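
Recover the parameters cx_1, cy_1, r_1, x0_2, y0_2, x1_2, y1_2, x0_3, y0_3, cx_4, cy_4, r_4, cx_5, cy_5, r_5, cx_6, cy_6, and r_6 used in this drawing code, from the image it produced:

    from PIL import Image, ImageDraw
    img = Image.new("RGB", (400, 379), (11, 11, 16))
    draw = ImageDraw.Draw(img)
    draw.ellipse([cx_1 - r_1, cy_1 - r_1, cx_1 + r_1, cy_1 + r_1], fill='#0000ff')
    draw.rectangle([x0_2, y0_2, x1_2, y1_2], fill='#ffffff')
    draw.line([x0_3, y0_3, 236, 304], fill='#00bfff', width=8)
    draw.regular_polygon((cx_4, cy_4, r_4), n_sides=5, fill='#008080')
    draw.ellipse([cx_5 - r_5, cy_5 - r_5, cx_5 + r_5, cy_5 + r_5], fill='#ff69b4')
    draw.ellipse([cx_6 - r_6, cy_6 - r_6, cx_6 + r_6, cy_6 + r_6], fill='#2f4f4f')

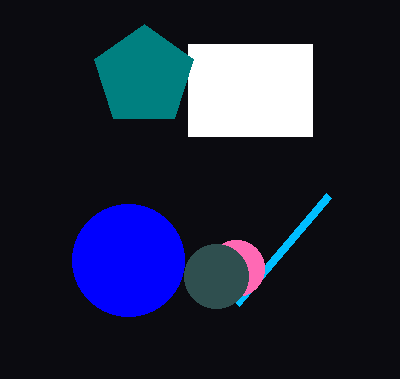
cx_1 = 128; cy_1 = 260; r_1 = 56; x0_2 = 188; y0_2 = 44; x1_2 = 312; y1_2 = 136; x0_3 = 328; y0_3 = 196; cx_4 = 144; cy_4 = 76; r_4 = 52; cx_5 = 236; cy_5 = 268; r_5 = 28; cx_6 = 216; cy_6 = 276; r_6 = 32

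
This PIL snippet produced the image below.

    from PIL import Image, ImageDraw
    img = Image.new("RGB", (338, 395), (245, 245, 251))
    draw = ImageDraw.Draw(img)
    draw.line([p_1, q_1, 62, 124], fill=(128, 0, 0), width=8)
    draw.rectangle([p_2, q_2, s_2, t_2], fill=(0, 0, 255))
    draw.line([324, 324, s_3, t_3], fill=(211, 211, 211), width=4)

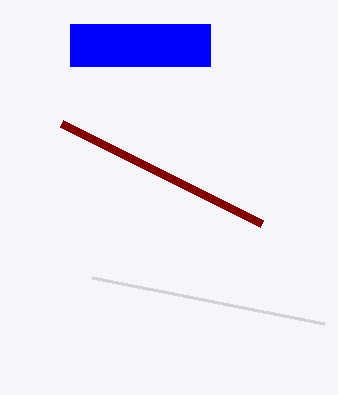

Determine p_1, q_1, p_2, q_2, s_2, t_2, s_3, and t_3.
p_1 = 262
q_1 = 224
p_2 = 70
q_2 = 24
s_2 = 210
t_2 = 66
s_3 = 92
t_3 = 278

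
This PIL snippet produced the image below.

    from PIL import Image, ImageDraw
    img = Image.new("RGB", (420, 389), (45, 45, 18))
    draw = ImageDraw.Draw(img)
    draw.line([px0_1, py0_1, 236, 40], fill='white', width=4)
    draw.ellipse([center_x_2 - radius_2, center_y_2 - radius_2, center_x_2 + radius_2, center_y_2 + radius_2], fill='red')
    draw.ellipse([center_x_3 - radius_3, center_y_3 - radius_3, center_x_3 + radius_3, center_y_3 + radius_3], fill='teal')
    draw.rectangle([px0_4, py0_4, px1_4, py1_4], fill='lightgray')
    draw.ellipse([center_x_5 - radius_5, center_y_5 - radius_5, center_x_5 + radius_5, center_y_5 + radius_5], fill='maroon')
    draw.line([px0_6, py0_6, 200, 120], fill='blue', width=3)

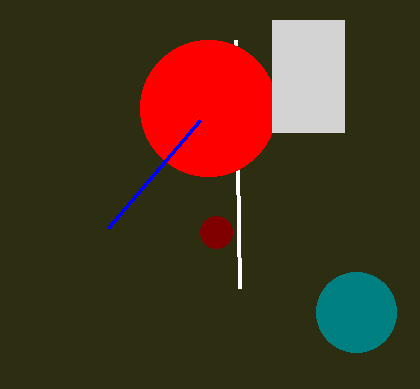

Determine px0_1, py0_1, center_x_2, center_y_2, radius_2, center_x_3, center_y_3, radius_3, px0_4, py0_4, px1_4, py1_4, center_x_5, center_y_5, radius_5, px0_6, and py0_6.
px0_1 = 240
py0_1 = 288
center_x_2 = 208
center_y_2 = 108
radius_2 = 68
center_x_3 = 356
center_y_3 = 312
radius_3 = 40
px0_4 = 272
py0_4 = 20
px1_4 = 344
py1_4 = 132
center_x_5 = 216
center_y_5 = 232
radius_5 = 16
px0_6 = 108
py0_6 = 228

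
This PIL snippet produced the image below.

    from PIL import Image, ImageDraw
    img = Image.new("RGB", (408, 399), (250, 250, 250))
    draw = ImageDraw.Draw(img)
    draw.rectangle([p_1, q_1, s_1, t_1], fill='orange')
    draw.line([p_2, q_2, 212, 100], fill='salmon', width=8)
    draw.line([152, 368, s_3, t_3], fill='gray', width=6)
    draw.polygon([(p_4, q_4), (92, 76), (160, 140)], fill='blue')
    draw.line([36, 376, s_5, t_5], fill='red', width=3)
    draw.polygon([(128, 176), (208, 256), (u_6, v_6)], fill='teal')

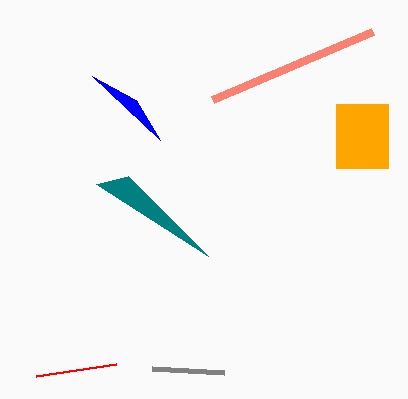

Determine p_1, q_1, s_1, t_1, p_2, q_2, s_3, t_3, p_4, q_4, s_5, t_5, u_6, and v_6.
p_1 = 336, q_1 = 104, s_1 = 388, t_1 = 168, p_2 = 372, q_2 = 32, s_3 = 224, t_3 = 372, p_4 = 136, q_4 = 100, s_5 = 116, t_5 = 364, u_6 = 96, v_6 = 184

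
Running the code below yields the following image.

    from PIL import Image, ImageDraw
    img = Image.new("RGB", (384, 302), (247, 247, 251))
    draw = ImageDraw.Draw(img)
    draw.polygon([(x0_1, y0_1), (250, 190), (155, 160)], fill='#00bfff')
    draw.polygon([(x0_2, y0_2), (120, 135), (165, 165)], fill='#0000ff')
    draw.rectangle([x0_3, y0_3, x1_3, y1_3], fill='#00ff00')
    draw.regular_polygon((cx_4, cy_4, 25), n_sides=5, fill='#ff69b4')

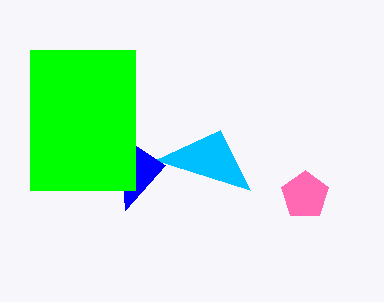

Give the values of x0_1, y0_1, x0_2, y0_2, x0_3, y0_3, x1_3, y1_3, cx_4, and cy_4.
x0_1 = 220; y0_1 = 130; x0_2 = 125; y0_2 = 210; x0_3 = 30; y0_3 = 50; x1_3 = 135; y1_3 = 190; cx_4 = 305; cy_4 = 195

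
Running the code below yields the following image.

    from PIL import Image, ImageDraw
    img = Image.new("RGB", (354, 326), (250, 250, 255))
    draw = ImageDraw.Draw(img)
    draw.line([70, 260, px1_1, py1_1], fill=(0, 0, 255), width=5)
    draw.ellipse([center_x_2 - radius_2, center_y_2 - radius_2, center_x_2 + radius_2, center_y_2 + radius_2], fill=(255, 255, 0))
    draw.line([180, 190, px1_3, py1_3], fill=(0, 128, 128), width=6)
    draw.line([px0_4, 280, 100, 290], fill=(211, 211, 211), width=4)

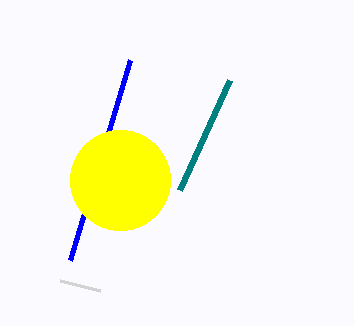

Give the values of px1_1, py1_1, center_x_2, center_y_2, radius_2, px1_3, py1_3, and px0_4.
px1_1 = 130
py1_1 = 60
center_x_2 = 120
center_y_2 = 180
radius_2 = 50
px1_3 = 230
py1_3 = 80
px0_4 = 60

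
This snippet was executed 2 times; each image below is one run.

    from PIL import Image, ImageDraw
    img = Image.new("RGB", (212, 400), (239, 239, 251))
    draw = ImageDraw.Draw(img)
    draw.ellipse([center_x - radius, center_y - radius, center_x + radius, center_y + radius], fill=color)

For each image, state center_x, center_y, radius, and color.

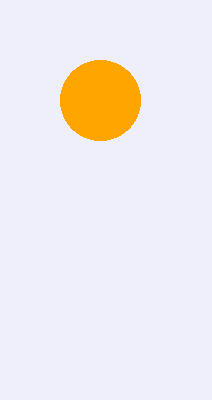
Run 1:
center_x = 100, center_y = 100, radius = 40, color = 'orange'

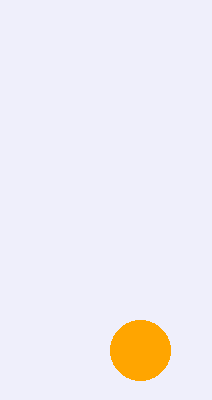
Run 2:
center_x = 140
center_y = 350
radius = 30
color = 'orange'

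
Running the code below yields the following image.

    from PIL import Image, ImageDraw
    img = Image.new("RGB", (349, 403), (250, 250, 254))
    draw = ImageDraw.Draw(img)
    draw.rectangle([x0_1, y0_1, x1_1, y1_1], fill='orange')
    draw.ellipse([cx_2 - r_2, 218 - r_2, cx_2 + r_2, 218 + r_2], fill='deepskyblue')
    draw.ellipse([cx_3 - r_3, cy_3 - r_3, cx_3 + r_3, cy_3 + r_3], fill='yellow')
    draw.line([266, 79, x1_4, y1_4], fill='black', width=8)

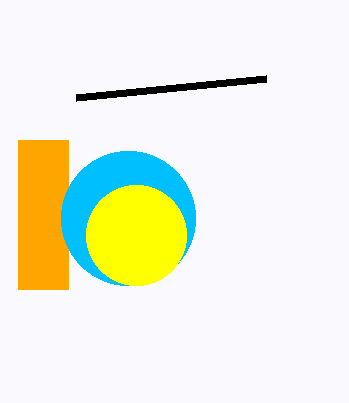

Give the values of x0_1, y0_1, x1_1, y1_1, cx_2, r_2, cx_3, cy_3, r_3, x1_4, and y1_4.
x0_1 = 18
y0_1 = 140
x1_1 = 68
y1_1 = 289
cx_2 = 128
r_2 = 67
cx_3 = 136
cy_3 = 235
r_3 = 50
x1_4 = 76
y1_4 = 98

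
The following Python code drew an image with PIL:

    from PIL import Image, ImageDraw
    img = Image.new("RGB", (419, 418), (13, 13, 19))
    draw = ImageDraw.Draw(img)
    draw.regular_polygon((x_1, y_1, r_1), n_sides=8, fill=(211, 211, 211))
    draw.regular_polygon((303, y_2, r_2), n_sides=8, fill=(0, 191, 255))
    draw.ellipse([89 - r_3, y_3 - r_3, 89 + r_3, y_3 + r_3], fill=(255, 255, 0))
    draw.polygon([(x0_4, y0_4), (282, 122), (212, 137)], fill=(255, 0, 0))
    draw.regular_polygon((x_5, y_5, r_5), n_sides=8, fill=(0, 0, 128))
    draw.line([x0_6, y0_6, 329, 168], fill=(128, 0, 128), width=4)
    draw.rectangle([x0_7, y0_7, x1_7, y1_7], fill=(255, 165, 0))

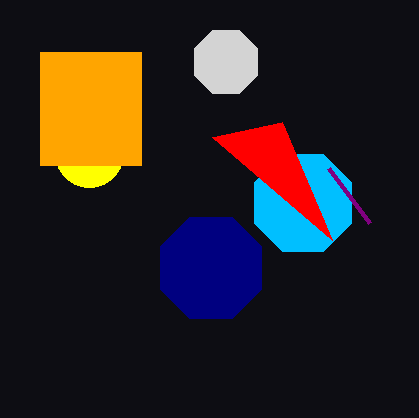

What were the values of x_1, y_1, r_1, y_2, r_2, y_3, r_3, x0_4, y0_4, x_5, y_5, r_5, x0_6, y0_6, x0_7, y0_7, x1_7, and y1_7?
x_1 = 226; y_1 = 62; r_1 = 34; y_2 = 203; r_2 = 53; y_3 = 153; r_3 = 34; x0_4 = 332; y0_4 = 240; x_5 = 211; y_5 = 268; r_5 = 55; x0_6 = 370; y0_6 = 223; x0_7 = 40; y0_7 = 52; x1_7 = 141; y1_7 = 165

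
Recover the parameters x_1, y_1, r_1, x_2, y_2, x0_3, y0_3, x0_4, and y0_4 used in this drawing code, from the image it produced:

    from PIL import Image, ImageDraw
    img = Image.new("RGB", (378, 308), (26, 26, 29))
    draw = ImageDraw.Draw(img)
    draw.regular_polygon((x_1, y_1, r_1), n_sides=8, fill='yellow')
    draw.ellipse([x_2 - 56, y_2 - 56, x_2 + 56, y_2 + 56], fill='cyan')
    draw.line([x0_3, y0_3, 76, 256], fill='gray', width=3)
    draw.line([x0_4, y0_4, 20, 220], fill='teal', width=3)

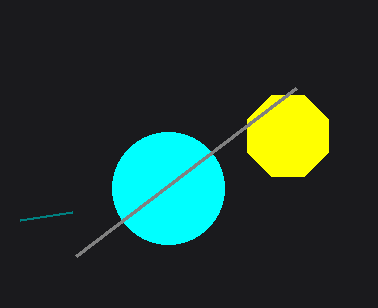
x_1 = 288, y_1 = 136, r_1 = 44, x_2 = 168, y_2 = 188, x0_3 = 296, y0_3 = 88, x0_4 = 72, y0_4 = 212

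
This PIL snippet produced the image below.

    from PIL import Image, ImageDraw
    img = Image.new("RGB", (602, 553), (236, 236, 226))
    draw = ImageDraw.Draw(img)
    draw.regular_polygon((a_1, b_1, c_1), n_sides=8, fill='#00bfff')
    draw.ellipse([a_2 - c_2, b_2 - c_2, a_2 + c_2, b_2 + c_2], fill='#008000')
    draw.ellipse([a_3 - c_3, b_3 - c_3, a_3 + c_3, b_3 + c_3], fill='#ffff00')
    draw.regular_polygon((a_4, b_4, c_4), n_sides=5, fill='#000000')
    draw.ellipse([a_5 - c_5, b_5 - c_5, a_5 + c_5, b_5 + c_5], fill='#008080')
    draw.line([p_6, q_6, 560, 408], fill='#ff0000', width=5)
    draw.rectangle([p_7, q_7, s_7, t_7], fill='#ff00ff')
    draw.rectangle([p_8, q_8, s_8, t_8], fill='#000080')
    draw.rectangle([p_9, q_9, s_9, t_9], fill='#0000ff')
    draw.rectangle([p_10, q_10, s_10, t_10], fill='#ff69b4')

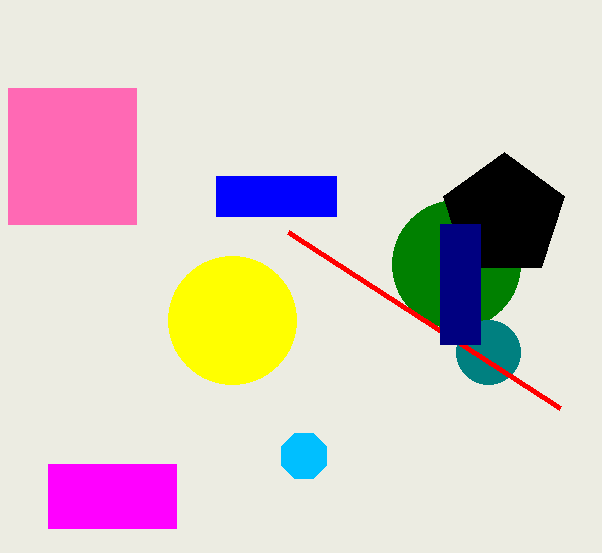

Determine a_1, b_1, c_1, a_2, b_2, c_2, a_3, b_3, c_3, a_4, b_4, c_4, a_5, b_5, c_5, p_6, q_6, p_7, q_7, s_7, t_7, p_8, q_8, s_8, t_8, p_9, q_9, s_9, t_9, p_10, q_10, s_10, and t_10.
a_1 = 304; b_1 = 456; c_1 = 24; a_2 = 456; b_2 = 264; c_2 = 64; a_3 = 232; b_3 = 320; c_3 = 64; a_4 = 504; b_4 = 216; c_4 = 64; a_5 = 488; b_5 = 352; c_5 = 32; p_6 = 288; q_6 = 232; p_7 = 48; q_7 = 464; s_7 = 176; t_7 = 528; p_8 = 440; q_8 = 224; s_8 = 480; t_8 = 344; p_9 = 216; q_9 = 176; s_9 = 336; t_9 = 216; p_10 = 8; q_10 = 88; s_10 = 136; t_10 = 224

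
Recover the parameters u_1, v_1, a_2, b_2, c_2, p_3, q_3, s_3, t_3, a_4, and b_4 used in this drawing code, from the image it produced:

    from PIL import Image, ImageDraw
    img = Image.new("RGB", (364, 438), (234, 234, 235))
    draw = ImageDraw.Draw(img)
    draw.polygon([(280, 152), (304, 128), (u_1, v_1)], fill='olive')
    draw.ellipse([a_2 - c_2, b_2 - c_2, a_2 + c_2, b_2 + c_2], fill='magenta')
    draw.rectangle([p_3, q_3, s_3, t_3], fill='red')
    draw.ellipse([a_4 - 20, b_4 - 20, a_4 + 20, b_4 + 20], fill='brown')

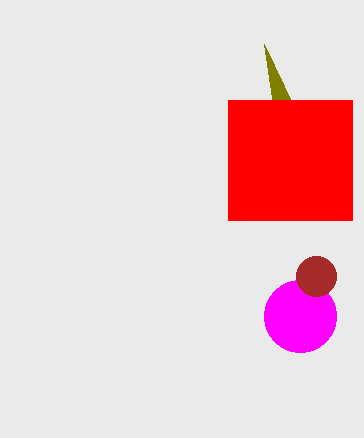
u_1 = 264; v_1 = 44; a_2 = 300; b_2 = 316; c_2 = 36; p_3 = 228; q_3 = 100; s_3 = 352; t_3 = 220; a_4 = 316; b_4 = 276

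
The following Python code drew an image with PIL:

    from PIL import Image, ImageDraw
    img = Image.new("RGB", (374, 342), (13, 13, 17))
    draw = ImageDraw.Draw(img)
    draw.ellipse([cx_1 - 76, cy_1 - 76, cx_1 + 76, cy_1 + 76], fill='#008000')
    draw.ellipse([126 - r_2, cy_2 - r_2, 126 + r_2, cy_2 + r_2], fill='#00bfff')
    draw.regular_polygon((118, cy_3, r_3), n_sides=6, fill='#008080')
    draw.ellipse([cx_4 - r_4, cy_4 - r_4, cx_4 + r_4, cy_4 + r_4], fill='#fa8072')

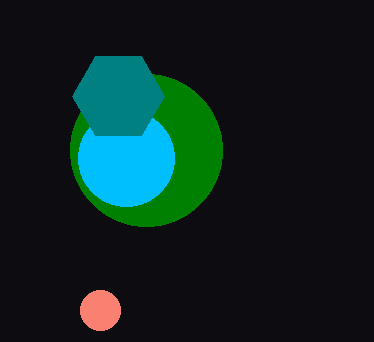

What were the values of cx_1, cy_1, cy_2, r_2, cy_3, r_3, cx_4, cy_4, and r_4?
cx_1 = 146
cy_1 = 150
cy_2 = 158
r_2 = 48
cy_3 = 96
r_3 = 46
cx_4 = 100
cy_4 = 310
r_4 = 20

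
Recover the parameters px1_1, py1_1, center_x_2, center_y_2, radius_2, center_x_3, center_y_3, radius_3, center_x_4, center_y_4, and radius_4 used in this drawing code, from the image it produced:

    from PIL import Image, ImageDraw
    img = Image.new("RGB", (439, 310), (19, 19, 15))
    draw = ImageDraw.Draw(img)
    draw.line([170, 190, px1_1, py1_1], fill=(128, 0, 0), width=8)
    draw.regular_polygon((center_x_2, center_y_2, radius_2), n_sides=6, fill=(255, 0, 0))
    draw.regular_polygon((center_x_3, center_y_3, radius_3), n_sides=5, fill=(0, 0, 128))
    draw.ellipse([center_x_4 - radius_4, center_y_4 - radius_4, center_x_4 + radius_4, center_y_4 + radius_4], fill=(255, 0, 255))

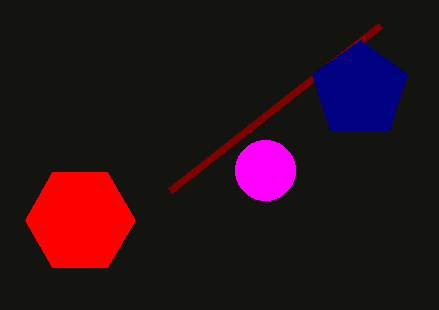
px1_1 = 380
py1_1 = 25
center_x_2 = 80
center_y_2 = 220
radius_2 = 55
center_x_3 = 360
center_y_3 = 90
radius_3 = 50
center_x_4 = 265
center_y_4 = 170
radius_4 = 30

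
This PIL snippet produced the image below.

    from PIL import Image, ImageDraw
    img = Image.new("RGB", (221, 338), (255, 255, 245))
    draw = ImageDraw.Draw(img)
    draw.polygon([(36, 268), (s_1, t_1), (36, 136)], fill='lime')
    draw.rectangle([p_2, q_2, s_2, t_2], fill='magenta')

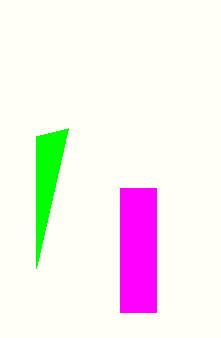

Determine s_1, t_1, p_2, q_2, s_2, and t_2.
s_1 = 68; t_1 = 128; p_2 = 120; q_2 = 188; s_2 = 156; t_2 = 312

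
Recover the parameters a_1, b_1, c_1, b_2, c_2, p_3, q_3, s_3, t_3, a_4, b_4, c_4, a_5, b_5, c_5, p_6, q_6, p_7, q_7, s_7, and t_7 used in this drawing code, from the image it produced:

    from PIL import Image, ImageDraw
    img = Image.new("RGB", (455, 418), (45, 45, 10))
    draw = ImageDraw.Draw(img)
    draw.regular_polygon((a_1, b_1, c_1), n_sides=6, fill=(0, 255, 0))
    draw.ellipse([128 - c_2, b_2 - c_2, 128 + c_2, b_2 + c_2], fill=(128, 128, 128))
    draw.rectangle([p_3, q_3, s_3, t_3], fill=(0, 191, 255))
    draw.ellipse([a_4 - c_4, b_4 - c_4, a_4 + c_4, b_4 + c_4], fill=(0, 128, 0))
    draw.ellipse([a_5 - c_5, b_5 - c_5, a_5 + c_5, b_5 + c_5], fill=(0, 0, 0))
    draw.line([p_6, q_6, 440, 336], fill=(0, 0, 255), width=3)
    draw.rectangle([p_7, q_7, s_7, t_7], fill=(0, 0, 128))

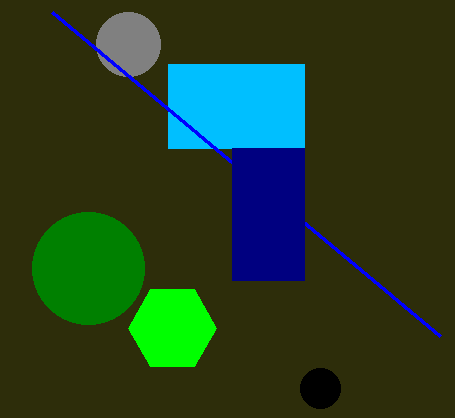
a_1 = 172; b_1 = 328; c_1 = 44; b_2 = 44; c_2 = 32; p_3 = 168; q_3 = 64; s_3 = 304; t_3 = 148; a_4 = 88; b_4 = 268; c_4 = 56; a_5 = 320; b_5 = 388; c_5 = 20; p_6 = 52; q_6 = 12; p_7 = 232; q_7 = 148; s_7 = 304; t_7 = 280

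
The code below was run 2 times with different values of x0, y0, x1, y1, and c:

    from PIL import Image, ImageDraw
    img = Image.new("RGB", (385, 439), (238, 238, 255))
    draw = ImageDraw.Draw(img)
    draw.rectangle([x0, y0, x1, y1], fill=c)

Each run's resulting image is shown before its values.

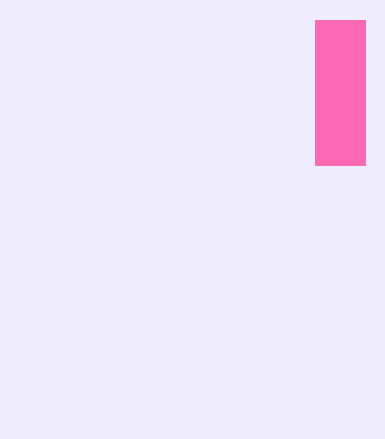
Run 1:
x0 = 315
y0 = 20
x1 = 365
y1 = 165
c = 'hotpink'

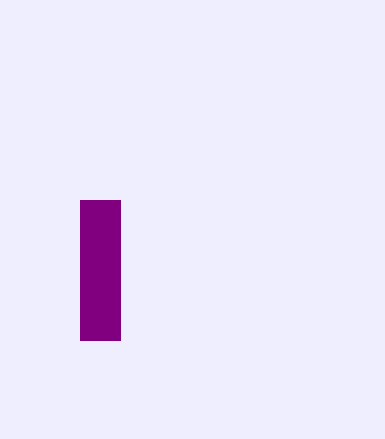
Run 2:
x0 = 80
y0 = 200
x1 = 120
y1 = 340
c = 'purple'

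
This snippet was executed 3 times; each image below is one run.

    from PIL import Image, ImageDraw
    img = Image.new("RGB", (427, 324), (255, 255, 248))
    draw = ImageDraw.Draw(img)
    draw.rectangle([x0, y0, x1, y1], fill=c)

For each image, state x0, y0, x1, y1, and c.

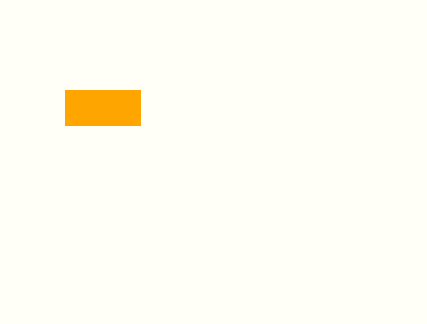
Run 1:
x0 = 65; y0 = 90; x1 = 140; y1 = 125; c = 'orange'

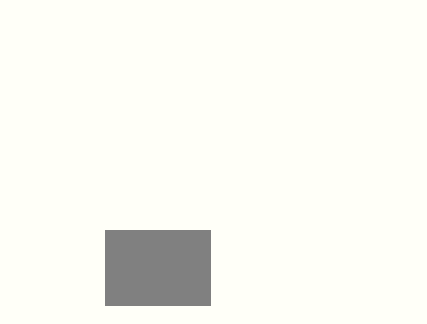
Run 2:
x0 = 105, y0 = 230, x1 = 210, y1 = 305, c = 'gray'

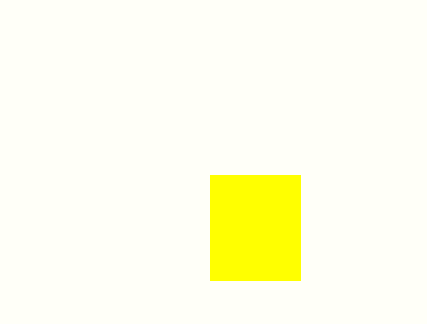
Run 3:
x0 = 210; y0 = 175; x1 = 300; y1 = 280; c = 'yellow'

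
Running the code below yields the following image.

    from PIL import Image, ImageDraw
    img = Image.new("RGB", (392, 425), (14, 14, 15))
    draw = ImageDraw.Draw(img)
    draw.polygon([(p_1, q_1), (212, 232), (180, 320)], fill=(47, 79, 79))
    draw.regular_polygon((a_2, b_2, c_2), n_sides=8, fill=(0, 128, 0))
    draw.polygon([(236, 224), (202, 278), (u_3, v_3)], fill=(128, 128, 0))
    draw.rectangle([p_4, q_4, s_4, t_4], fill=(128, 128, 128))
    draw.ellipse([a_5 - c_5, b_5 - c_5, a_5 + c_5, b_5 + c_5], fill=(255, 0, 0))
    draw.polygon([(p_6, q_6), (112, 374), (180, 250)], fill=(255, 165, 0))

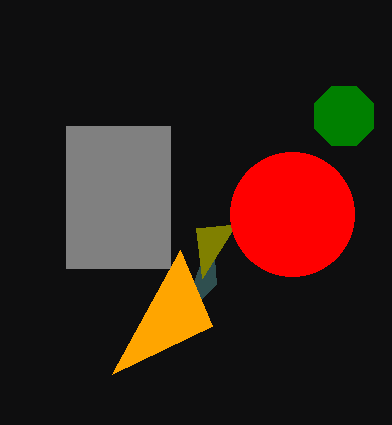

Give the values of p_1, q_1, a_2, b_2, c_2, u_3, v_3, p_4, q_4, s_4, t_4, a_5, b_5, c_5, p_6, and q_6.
p_1 = 216
q_1 = 284
a_2 = 344
b_2 = 116
c_2 = 32
u_3 = 196
v_3 = 228
p_4 = 66
q_4 = 126
s_4 = 170
t_4 = 268
a_5 = 292
b_5 = 214
c_5 = 62
p_6 = 212
q_6 = 326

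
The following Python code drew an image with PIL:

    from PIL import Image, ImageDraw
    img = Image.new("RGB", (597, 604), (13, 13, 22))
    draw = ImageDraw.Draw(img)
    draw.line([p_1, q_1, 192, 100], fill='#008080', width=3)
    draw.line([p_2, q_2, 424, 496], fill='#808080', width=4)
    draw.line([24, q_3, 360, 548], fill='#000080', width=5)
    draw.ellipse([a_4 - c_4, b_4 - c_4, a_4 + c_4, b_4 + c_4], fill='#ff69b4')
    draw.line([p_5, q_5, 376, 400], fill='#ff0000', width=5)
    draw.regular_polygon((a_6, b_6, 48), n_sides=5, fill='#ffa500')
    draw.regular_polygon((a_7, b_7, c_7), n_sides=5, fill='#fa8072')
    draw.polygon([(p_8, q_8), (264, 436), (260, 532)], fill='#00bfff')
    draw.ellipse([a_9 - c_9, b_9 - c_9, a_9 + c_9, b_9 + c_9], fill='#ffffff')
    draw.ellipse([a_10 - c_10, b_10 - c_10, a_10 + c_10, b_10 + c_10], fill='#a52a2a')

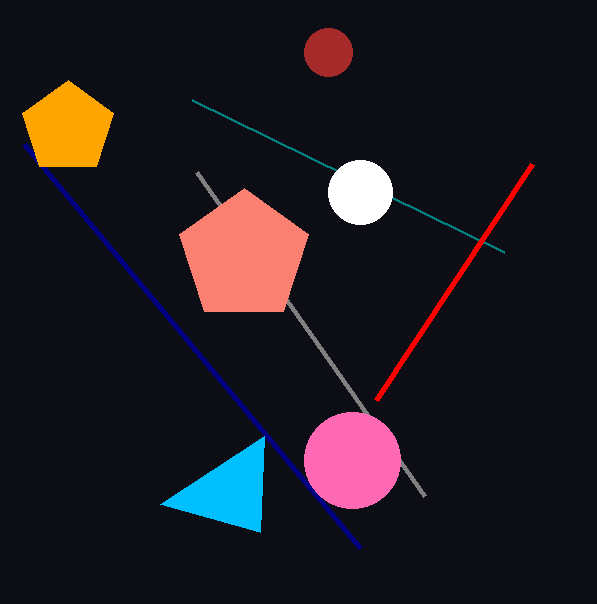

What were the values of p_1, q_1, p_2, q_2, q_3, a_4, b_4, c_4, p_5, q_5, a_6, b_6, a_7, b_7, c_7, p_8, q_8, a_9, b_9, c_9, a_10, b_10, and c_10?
p_1 = 504
q_1 = 252
p_2 = 196
q_2 = 172
q_3 = 144
a_4 = 352
b_4 = 460
c_4 = 48
p_5 = 532
q_5 = 164
a_6 = 68
b_6 = 128
a_7 = 244
b_7 = 256
c_7 = 68
p_8 = 160
q_8 = 504
a_9 = 360
b_9 = 192
c_9 = 32
a_10 = 328
b_10 = 52
c_10 = 24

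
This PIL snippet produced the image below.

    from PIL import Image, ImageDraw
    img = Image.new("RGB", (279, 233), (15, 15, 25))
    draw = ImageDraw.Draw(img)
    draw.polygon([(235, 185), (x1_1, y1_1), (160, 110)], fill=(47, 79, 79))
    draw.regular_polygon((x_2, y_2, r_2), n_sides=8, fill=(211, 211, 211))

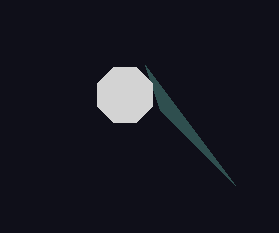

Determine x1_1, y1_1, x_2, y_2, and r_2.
x1_1 = 145; y1_1 = 65; x_2 = 125; y_2 = 95; r_2 = 30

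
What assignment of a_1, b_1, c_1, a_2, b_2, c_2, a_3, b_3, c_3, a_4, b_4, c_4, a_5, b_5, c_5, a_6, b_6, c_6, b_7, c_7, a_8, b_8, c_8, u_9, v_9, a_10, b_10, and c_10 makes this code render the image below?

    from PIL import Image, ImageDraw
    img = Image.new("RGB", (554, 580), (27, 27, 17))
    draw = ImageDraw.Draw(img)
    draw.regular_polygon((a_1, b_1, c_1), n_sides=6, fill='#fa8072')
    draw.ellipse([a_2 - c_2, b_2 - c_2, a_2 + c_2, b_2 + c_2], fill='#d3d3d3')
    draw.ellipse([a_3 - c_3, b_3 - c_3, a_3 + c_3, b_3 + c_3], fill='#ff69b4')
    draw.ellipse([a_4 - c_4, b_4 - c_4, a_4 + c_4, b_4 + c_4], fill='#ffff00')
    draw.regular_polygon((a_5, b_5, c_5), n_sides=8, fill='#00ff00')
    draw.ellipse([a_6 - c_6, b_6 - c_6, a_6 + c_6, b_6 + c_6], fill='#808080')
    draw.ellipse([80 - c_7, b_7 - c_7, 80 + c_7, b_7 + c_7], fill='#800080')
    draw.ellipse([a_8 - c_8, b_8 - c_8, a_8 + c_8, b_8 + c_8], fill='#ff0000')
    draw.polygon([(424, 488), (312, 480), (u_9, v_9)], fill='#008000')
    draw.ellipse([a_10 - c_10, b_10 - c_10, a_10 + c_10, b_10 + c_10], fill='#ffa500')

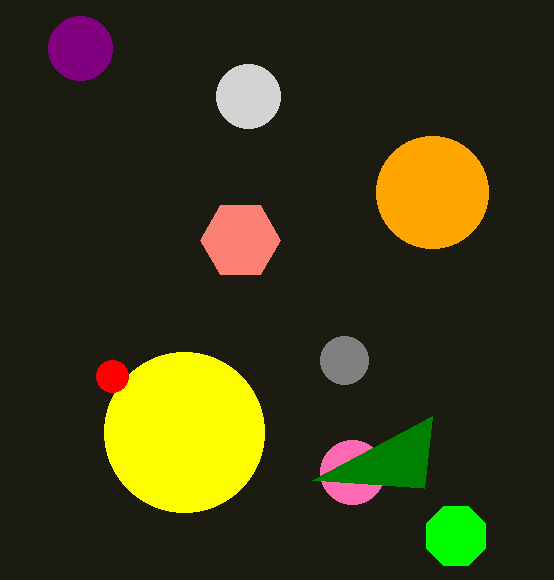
a_1 = 240; b_1 = 240; c_1 = 40; a_2 = 248; b_2 = 96; c_2 = 32; a_3 = 352; b_3 = 472; c_3 = 32; a_4 = 184; b_4 = 432; c_4 = 80; a_5 = 456; b_5 = 536; c_5 = 32; a_6 = 344; b_6 = 360; c_6 = 24; b_7 = 48; c_7 = 32; a_8 = 112; b_8 = 376; c_8 = 16; u_9 = 432; v_9 = 416; a_10 = 432; b_10 = 192; c_10 = 56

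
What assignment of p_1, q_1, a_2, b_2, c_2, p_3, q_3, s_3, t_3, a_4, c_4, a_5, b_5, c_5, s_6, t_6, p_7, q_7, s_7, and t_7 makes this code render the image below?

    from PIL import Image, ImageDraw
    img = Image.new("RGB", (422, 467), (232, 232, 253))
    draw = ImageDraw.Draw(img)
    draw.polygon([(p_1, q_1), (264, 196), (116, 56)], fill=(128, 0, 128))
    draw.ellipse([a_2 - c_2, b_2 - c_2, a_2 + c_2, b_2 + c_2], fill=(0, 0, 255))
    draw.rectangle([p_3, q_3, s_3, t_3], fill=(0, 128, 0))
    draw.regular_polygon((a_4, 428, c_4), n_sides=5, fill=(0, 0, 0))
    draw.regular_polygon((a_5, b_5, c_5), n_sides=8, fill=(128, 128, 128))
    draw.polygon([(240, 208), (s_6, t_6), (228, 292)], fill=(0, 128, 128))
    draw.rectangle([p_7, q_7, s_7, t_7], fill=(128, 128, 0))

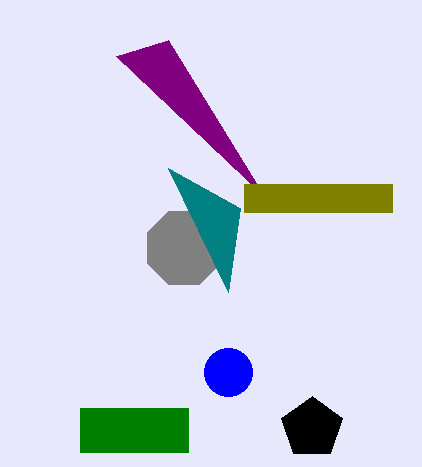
p_1 = 168, q_1 = 40, a_2 = 228, b_2 = 372, c_2 = 24, p_3 = 80, q_3 = 408, s_3 = 188, t_3 = 452, a_4 = 312, c_4 = 32, a_5 = 184, b_5 = 248, c_5 = 40, s_6 = 168, t_6 = 168, p_7 = 244, q_7 = 184, s_7 = 392, t_7 = 212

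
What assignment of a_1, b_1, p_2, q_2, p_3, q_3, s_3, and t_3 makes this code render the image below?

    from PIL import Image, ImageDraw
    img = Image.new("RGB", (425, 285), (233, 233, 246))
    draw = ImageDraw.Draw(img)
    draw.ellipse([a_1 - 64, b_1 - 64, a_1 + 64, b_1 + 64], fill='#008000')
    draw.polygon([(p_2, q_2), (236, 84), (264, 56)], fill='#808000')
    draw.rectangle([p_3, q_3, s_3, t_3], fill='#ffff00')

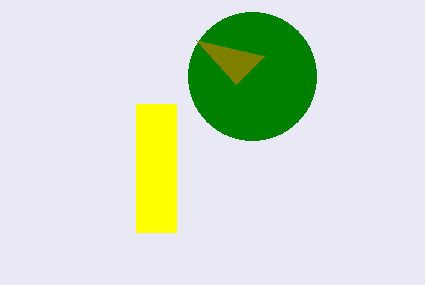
a_1 = 252
b_1 = 76
p_2 = 196
q_2 = 40
p_3 = 136
q_3 = 104
s_3 = 176
t_3 = 232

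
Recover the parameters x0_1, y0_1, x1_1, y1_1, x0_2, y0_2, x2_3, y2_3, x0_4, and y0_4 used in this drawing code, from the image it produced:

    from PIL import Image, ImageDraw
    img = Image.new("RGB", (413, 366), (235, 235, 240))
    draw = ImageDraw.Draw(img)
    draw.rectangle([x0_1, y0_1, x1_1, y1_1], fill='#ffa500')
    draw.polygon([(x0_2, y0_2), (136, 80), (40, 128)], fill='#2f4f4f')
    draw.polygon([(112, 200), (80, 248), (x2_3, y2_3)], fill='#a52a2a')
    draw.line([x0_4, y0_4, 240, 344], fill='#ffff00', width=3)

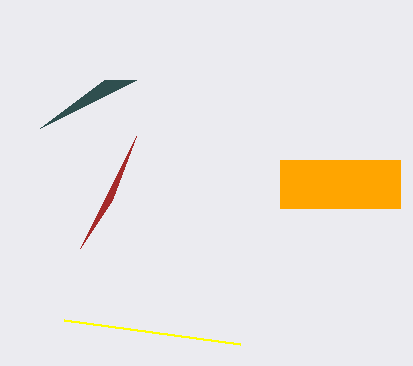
x0_1 = 280; y0_1 = 160; x1_1 = 400; y1_1 = 208; x0_2 = 104; y0_2 = 80; x2_3 = 136; y2_3 = 136; x0_4 = 64; y0_4 = 320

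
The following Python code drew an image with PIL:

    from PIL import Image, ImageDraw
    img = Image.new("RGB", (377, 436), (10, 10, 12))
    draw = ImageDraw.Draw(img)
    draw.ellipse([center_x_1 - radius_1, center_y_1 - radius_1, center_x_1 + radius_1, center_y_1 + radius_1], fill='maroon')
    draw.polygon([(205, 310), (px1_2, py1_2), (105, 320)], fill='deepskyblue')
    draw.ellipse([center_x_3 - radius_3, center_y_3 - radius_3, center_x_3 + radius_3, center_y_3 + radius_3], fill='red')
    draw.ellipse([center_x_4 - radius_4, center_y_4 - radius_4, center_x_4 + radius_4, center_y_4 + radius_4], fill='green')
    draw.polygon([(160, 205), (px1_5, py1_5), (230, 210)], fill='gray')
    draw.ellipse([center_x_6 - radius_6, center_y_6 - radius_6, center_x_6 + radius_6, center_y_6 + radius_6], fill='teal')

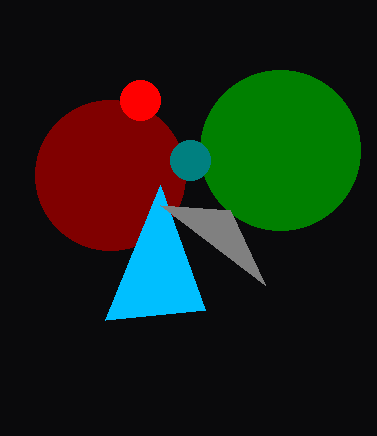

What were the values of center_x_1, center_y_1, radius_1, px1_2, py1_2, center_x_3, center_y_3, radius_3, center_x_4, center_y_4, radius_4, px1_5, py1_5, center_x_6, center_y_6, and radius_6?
center_x_1 = 110; center_y_1 = 175; radius_1 = 75; px1_2 = 160; py1_2 = 185; center_x_3 = 140; center_y_3 = 100; radius_3 = 20; center_x_4 = 280; center_y_4 = 150; radius_4 = 80; px1_5 = 265; py1_5 = 285; center_x_6 = 190; center_y_6 = 160; radius_6 = 20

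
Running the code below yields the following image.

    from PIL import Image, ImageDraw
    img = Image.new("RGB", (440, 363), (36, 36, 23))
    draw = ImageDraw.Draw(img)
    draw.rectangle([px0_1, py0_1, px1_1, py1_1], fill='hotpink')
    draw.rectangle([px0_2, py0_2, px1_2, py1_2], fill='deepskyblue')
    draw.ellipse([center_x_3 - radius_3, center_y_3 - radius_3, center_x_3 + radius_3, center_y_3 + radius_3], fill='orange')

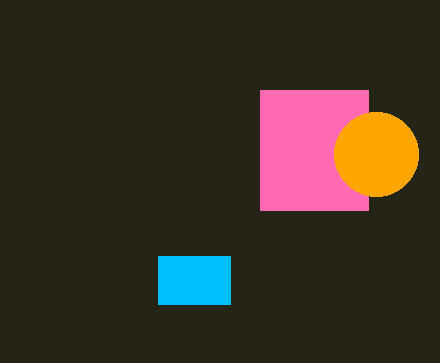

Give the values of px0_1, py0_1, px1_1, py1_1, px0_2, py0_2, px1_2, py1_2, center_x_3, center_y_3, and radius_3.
px0_1 = 260, py0_1 = 90, px1_1 = 368, py1_1 = 210, px0_2 = 158, py0_2 = 256, px1_2 = 230, py1_2 = 304, center_x_3 = 376, center_y_3 = 154, radius_3 = 42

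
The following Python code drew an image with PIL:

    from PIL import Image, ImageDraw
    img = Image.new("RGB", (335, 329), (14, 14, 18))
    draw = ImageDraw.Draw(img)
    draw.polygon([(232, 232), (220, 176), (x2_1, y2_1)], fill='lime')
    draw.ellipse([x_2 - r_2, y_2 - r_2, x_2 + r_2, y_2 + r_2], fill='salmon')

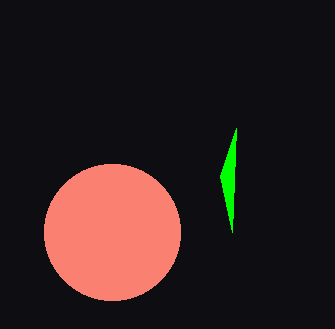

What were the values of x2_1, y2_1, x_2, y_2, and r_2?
x2_1 = 236; y2_1 = 128; x_2 = 112; y_2 = 232; r_2 = 68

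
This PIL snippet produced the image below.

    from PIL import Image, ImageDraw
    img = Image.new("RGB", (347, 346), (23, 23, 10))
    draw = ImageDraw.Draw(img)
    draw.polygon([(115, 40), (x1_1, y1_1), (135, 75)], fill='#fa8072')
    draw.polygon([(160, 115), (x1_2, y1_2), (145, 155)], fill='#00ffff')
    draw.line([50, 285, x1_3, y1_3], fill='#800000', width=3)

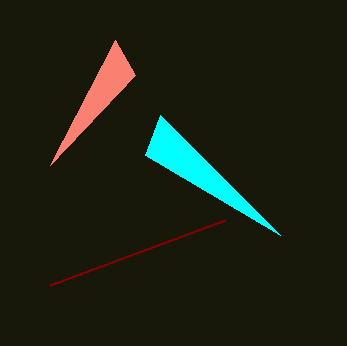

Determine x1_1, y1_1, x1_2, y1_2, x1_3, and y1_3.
x1_1 = 50; y1_1 = 165; x1_2 = 280; y1_2 = 235; x1_3 = 225; y1_3 = 220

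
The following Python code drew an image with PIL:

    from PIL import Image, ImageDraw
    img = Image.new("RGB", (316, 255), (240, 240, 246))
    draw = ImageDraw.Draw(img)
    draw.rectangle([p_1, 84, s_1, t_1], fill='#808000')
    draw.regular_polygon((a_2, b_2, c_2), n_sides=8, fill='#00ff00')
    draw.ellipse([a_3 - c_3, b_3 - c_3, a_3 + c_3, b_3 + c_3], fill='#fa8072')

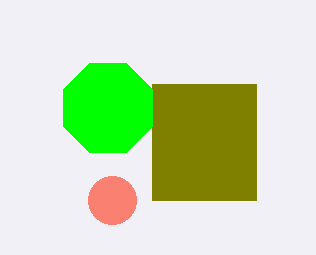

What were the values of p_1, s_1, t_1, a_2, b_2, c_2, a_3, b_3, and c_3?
p_1 = 152
s_1 = 256
t_1 = 200
a_2 = 108
b_2 = 108
c_2 = 48
a_3 = 112
b_3 = 200
c_3 = 24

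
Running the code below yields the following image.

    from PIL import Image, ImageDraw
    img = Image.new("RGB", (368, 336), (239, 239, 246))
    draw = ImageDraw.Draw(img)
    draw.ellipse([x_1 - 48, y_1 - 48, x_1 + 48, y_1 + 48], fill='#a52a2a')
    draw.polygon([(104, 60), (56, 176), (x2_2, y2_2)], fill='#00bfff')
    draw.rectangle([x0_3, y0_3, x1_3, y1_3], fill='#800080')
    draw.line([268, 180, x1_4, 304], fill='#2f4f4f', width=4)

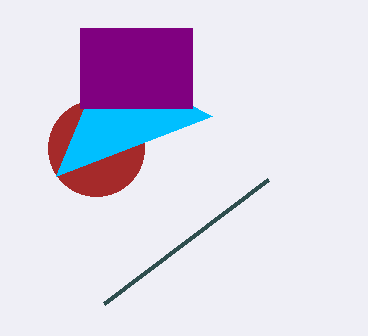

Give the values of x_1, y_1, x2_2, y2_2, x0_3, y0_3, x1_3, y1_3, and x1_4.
x_1 = 96; y_1 = 148; x2_2 = 212; y2_2 = 116; x0_3 = 80; y0_3 = 28; x1_3 = 192; y1_3 = 108; x1_4 = 104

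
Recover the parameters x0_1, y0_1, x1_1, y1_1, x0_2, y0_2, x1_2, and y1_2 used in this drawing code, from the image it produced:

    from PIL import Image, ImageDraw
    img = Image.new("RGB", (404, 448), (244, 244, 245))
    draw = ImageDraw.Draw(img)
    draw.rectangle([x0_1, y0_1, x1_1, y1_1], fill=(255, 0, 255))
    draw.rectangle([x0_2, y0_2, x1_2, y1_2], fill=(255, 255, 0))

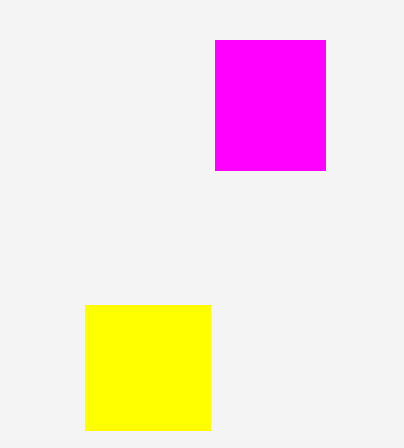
x0_1 = 215; y0_1 = 40; x1_1 = 325; y1_1 = 170; x0_2 = 85; y0_2 = 305; x1_2 = 210; y1_2 = 430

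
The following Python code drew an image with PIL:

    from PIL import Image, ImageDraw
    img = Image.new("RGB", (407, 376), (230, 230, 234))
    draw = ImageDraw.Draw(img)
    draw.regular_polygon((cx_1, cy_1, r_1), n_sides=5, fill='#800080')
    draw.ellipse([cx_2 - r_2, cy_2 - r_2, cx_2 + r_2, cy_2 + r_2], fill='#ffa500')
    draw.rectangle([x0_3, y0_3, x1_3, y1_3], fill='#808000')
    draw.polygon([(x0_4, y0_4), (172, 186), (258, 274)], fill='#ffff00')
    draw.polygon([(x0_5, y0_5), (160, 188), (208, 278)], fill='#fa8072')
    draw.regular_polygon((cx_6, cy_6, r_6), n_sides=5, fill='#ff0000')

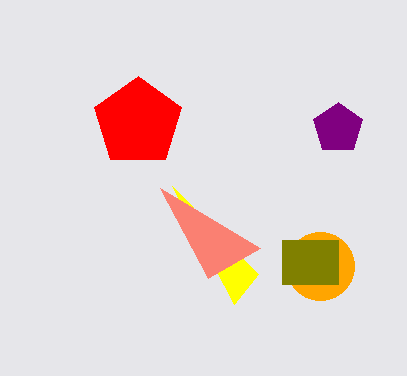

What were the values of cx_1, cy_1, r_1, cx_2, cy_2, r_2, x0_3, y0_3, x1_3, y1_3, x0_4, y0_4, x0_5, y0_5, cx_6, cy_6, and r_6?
cx_1 = 338; cy_1 = 128; r_1 = 26; cx_2 = 320; cy_2 = 266; r_2 = 34; x0_3 = 282; y0_3 = 240; x1_3 = 338; y1_3 = 284; x0_4 = 234; y0_4 = 304; x0_5 = 260; y0_5 = 248; cx_6 = 138; cy_6 = 122; r_6 = 46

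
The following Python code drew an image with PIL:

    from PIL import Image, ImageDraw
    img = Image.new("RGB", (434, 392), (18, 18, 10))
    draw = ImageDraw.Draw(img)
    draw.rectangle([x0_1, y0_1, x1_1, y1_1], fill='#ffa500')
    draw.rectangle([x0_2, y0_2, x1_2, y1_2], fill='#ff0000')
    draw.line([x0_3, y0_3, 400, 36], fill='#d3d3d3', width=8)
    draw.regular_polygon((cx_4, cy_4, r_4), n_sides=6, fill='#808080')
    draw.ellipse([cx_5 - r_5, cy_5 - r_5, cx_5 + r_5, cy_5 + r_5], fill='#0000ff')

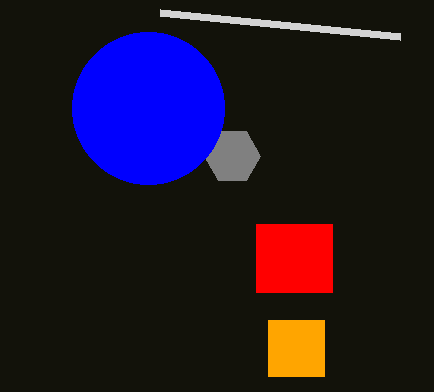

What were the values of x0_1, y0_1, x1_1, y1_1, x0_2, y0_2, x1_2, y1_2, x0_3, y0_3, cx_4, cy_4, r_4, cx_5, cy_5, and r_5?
x0_1 = 268
y0_1 = 320
x1_1 = 324
y1_1 = 376
x0_2 = 256
y0_2 = 224
x1_2 = 332
y1_2 = 292
x0_3 = 160
y0_3 = 12
cx_4 = 232
cy_4 = 156
r_4 = 28
cx_5 = 148
cy_5 = 108
r_5 = 76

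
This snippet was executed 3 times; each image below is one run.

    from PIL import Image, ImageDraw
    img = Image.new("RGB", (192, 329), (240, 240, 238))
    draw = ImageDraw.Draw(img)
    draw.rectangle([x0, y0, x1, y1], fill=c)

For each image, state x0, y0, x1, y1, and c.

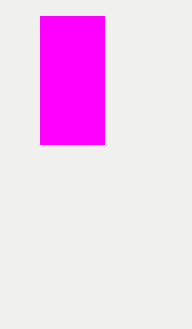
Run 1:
x0 = 40; y0 = 16; x1 = 104; y1 = 144; c = 'magenta'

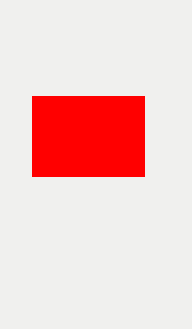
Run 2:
x0 = 32; y0 = 96; x1 = 144; y1 = 176; c = 'red'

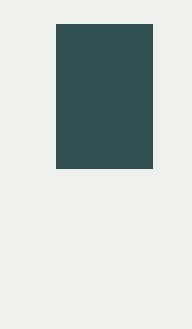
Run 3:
x0 = 56; y0 = 24; x1 = 152; y1 = 168; c = 'darkslategray'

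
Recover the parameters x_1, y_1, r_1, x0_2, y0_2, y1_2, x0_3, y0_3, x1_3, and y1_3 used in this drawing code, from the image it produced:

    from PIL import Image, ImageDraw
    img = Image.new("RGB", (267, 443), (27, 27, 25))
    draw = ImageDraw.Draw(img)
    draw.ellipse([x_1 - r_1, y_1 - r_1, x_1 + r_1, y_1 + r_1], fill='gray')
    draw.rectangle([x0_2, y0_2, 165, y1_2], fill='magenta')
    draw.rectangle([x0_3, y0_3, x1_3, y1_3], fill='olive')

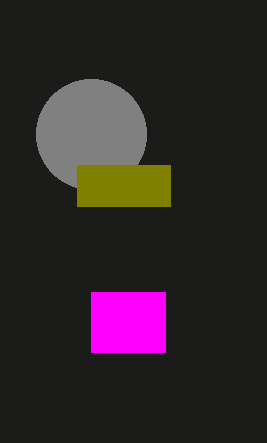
x_1 = 91, y_1 = 134, r_1 = 55, x0_2 = 91, y0_2 = 292, y1_2 = 352, x0_3 = 77, y0_3 = 165, x1_3 = 170, y1_3 = 206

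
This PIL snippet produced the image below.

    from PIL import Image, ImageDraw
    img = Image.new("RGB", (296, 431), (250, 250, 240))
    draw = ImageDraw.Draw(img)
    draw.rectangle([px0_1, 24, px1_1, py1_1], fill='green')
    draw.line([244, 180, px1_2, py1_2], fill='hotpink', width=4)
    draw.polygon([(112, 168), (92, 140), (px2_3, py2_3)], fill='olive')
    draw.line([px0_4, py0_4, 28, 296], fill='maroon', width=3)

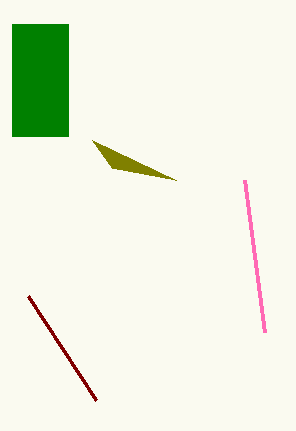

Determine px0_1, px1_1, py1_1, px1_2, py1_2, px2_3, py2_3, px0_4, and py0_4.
px0_1 = 12
px1_1 = 68
py1_1 = 136
px1_2 = 264
py1_2 = 332
px2_3 = 176
py2_3 = 180
px0_4 = 96
py0_4 = 400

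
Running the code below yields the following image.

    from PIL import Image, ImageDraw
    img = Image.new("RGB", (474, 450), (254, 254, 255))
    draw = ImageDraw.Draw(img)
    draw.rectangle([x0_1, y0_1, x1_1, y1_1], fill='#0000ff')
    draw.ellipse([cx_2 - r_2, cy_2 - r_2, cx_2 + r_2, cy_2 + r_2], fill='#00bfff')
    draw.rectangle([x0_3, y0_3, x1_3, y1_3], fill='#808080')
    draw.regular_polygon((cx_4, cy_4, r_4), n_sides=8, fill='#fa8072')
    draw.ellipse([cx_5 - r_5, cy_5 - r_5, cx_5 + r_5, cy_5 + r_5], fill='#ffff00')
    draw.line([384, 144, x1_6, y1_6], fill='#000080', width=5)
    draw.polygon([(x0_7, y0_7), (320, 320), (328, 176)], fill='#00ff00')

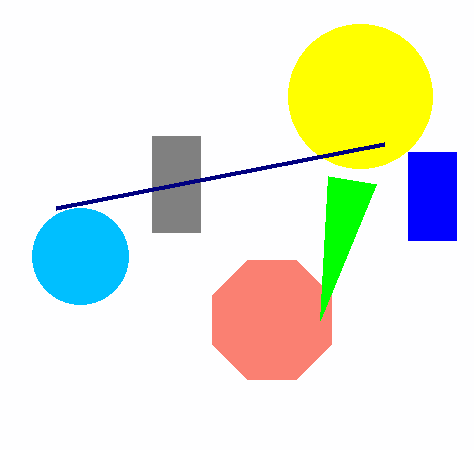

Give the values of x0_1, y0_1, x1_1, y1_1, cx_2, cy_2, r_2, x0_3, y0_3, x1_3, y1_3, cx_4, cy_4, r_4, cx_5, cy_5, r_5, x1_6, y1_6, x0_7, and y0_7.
x0_1 = 408
y0_1 = 152
x1_1 = 456
y1_1 = 240
cx_2 = 80
cy_2 = 256
r_2 = 48
x0_3 = 152
y0_3 = 136
x1_3 = 200
y1_3 = 232
cx_4 = 272
cy_4 = 320
r_4 = 64
cx_5 = 360
cy_5 = 96
r_5 = 72
x1_6 = 56
y1_6 = 208
x0_7 = 376
y0_7 = 184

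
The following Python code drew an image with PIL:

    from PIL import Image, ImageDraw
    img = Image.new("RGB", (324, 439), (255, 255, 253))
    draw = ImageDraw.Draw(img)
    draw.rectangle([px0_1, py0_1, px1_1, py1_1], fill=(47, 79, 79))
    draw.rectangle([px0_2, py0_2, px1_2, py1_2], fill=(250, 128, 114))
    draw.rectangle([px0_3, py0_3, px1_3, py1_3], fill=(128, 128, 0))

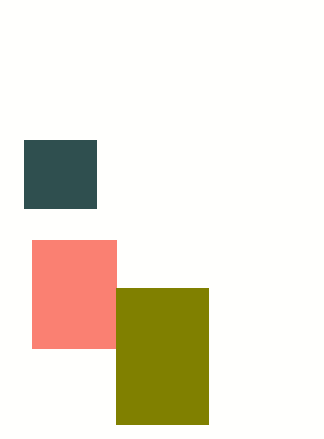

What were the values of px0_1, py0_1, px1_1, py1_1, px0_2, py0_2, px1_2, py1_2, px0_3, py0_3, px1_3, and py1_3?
px0_1 = 24
py0_1 = 140
px1_1 = 96
py1_1 = 208
px0_2 = 32
py0_2 = 240
px1_2 = 116
py1_2 = 348
px0_3 = 116
py0_3 = 288
px1_3 = 208
py1_3 = 424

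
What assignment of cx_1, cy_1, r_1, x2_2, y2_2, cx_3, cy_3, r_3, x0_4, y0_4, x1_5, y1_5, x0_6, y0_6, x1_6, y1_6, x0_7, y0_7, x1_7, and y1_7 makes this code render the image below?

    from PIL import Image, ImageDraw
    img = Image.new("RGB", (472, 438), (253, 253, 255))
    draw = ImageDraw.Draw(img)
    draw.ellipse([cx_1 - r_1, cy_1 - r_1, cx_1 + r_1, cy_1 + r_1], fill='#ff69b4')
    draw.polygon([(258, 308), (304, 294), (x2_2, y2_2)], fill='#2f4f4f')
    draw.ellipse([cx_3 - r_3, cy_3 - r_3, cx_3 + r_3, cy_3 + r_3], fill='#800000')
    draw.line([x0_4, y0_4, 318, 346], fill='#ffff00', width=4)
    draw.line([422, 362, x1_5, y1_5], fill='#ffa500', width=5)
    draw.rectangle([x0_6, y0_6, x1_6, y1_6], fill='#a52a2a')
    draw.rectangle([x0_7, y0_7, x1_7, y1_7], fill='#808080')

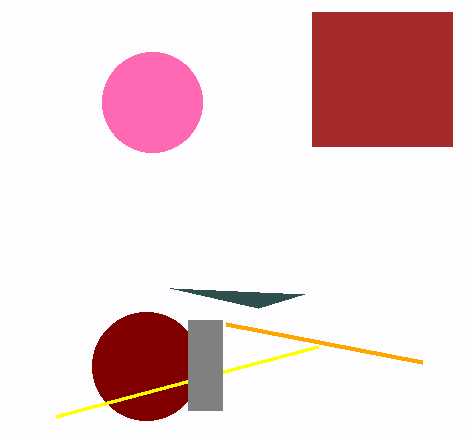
cx_1 = 152
cy_1 = 102
r_1 = 50
x2_2 = 170
y2_2 = 288
cx_3 = 146
cy_3 = 366
r_3 = 54
x0_4 = 56
y0_4 = 416
x1_5 = 226
y1_5 = 324
x0_6 = 312
y0_6 = 12
x1_6 = 452
y1_6 = 146
x0_7 = 188
y0_7 = 320
x1_7 = 222
y1_7 = 410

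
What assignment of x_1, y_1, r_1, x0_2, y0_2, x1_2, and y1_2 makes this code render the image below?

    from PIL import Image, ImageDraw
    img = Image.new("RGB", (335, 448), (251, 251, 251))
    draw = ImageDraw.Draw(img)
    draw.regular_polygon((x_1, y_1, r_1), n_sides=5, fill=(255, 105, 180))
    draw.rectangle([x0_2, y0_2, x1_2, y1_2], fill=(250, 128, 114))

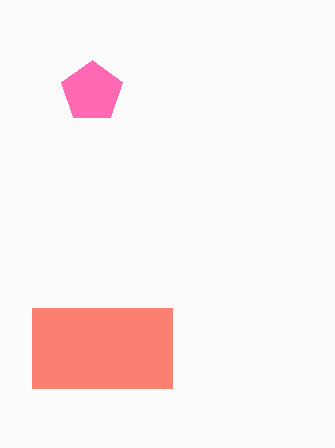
x_1 = 92, y_1 = 92, r_1 = 32, x0_2 = 32, y0_2 = 308, x1_2 = 172, y1_2 = 388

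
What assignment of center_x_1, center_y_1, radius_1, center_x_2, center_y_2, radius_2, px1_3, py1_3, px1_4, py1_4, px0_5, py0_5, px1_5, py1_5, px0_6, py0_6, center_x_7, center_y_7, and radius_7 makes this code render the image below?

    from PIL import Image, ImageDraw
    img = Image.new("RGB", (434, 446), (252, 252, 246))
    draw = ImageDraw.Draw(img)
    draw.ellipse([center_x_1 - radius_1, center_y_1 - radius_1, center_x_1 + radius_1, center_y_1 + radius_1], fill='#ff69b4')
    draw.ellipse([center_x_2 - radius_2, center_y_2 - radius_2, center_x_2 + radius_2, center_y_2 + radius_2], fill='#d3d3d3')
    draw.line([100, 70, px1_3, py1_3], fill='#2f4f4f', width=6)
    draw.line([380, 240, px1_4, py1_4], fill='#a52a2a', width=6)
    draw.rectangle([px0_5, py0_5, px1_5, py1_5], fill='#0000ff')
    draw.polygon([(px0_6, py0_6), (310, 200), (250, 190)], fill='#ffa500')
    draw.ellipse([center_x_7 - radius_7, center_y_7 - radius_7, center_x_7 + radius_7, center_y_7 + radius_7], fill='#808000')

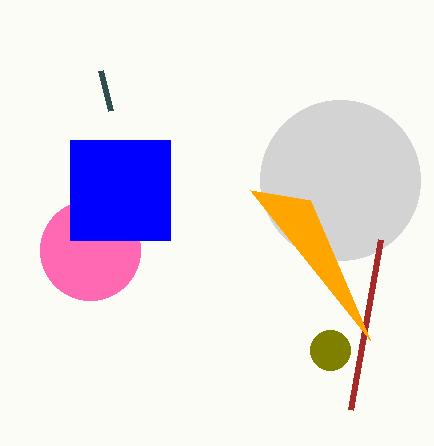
center_x_1 = 90, center_y_1 = 250, radius_1 = 50, center_x_2 = 340, center_y_2 = 180, radius_2 = 80, px1_3 = 110, py1_3 = 110, px1_4 = 350, py1_4 = 410, px0_5 = 70, py0_5 = 140, px1_5 = 170, py1_5 = 240, px0_6 = 370, py0_6 = 340, center_x_7 = 330, center_y_7 = 350, radius_7 = 20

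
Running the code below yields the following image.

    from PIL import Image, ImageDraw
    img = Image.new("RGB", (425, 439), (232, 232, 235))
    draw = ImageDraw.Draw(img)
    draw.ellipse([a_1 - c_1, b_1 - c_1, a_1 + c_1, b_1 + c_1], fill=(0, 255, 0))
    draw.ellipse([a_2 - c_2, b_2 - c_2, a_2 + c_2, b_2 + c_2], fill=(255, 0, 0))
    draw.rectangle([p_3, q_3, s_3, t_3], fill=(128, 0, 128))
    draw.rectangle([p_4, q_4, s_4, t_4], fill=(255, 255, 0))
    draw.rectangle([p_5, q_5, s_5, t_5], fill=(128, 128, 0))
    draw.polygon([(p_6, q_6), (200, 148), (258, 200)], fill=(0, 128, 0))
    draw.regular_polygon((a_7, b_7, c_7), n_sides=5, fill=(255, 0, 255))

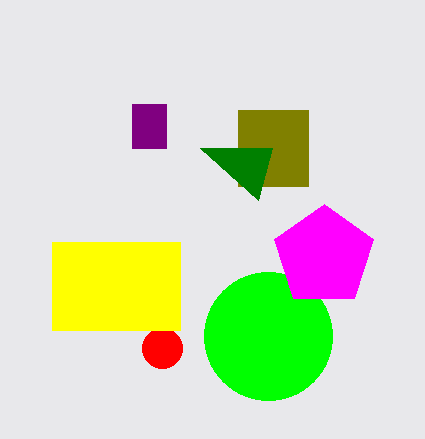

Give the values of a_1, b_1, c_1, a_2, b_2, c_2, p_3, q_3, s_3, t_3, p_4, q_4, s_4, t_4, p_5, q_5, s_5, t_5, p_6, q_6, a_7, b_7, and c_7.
a_1 = 268
b_1 = 336
c_1 = 64
a_2 = 162
b_2 = 348
c_2 = 20
p_3 = 132
q_3 = 104
s_3 = 166
t_3 = 148
p_4 = 52
q_4 = 242
s_4 = 180
t_4 = 330
p_5 = 238
q_5 = 110
s_5 = 308
t_5 = 186
p_6 = 272
q_6 = 148
a_7 = 324
b_7 = 256
c_7 = 52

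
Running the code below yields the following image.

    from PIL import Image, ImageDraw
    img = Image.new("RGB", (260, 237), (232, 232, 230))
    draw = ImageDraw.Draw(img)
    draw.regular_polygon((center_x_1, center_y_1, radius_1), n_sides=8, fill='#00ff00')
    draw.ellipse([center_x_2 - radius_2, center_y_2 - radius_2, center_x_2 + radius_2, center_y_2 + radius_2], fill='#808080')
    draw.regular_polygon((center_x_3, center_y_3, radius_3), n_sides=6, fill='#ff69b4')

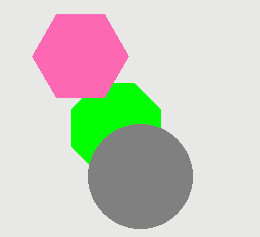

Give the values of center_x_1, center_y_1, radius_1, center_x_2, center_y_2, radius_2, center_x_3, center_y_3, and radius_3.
center_x_1 = 116; center_y_1 = 128; radius_1 = 48; center_x_2 = 140; center_y_2 = 176; radius_2 = 52; center_x_3 = 80; center_y_3 = 56; radius_3 = 48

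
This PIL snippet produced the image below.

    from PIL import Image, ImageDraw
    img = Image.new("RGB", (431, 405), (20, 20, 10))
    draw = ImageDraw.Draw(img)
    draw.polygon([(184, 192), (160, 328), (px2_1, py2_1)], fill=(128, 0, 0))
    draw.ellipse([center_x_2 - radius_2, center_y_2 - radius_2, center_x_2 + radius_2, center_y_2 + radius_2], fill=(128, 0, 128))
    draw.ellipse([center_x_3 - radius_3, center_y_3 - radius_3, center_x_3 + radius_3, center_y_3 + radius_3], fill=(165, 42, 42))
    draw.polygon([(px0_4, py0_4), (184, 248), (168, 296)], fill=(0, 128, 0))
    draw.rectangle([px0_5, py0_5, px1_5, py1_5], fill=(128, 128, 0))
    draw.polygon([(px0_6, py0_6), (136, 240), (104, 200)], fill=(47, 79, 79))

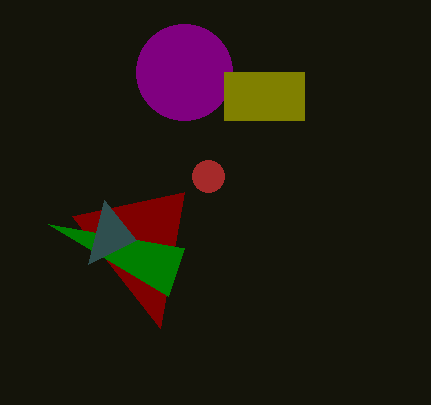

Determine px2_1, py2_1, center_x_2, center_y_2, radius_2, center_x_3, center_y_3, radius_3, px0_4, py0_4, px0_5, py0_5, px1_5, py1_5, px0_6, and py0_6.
px2_1 = 72, py2_1 = 216, center_x_2 = 184, center_y_2 = 72, radius_2 = 48, center_x_3 = 208, center_y_3 = 176, radius_3 = 16, px0_4 = 48, py0_4 = 224, px0_5 = 224, py0_5 = 72, px1_5 = 304, py1_5 = 120, px0_6 = 88, py0_6 = 264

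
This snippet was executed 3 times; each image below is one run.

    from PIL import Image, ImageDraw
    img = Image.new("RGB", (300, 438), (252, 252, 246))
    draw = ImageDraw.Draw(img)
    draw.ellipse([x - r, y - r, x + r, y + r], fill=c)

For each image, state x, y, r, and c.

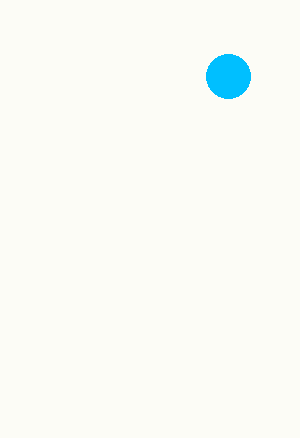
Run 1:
x = 228
y = 76
r = 22
c = 'deepskyblue'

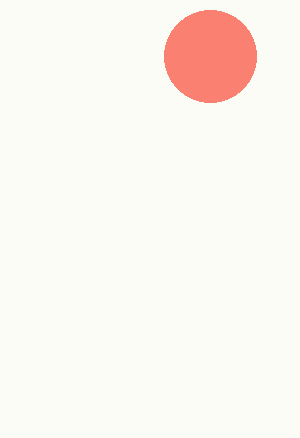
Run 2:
x = 210, y = 56, r = 46, c = 'salmon'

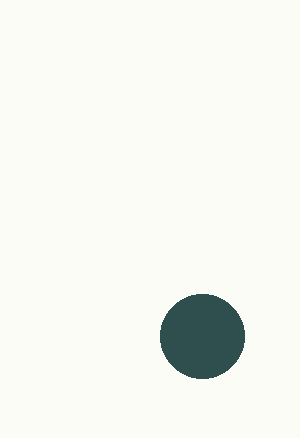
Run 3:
x = 202
y = 336
r = 42
c = 'darkslategray'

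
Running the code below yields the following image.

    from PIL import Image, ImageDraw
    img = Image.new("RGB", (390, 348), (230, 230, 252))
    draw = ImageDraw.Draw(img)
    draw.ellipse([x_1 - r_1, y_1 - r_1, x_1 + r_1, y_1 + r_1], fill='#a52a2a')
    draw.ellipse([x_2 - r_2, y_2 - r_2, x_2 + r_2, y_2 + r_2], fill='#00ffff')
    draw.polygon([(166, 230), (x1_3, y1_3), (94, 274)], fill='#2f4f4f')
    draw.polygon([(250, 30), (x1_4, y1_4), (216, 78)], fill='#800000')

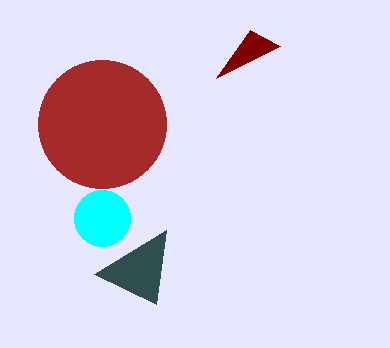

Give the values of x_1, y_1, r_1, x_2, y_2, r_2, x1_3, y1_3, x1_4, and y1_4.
x_1 = 102, y_1 = 124, r_1 = 64, x_2 = 102, y_2 = 218, r_2 = 28, x1_3 = 156, y1_3 = 304, x1_4 = 280, y1_4 = 46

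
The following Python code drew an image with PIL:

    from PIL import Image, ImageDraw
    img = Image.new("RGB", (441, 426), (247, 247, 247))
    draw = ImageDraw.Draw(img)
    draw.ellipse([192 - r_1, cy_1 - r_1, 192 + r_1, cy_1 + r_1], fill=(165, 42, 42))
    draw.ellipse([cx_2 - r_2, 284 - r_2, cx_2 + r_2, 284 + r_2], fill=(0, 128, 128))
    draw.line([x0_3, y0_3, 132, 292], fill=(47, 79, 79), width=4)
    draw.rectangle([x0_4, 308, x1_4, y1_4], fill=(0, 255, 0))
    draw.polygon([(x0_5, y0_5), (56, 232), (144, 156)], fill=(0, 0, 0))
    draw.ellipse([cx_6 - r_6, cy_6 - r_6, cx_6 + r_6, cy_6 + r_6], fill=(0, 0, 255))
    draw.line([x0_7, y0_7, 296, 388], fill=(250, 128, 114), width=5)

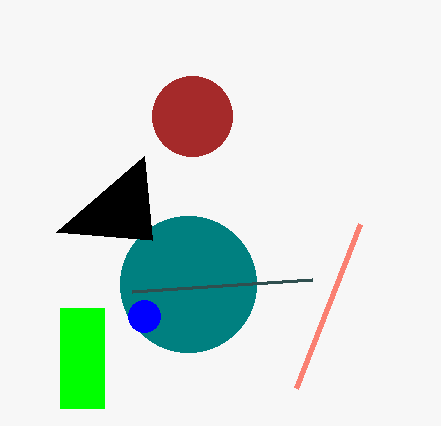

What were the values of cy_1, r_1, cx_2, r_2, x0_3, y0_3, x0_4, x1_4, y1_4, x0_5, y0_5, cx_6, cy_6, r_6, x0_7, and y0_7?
cy_1 = 116; r_1 = 40; cx_2 = 188; r_2 = 68; x0_3 = 312; y0_3 = 280; x0_4 = 60; x1_4 = 104; y1_4 = 408; x0_5 = 152; y0_5 = 240; cx_6 = 144; cy_6 = 316; r_6 = 16; x0_7 = 360; y0_7 = 224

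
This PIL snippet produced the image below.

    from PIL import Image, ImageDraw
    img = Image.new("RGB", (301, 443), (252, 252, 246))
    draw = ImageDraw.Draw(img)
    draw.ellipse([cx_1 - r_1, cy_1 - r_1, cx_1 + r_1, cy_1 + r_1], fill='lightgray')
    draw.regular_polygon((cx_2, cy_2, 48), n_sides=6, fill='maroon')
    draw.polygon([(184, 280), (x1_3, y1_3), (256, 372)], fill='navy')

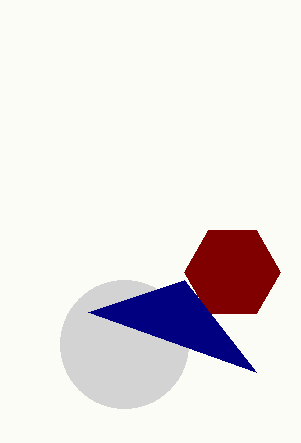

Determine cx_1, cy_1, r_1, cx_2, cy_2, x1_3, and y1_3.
cx_1 = 124; cy_1 = 344; r_1 = 64; cx_2 = 232; cy_2 = 272; x1_3 = 88; y1_3 = 312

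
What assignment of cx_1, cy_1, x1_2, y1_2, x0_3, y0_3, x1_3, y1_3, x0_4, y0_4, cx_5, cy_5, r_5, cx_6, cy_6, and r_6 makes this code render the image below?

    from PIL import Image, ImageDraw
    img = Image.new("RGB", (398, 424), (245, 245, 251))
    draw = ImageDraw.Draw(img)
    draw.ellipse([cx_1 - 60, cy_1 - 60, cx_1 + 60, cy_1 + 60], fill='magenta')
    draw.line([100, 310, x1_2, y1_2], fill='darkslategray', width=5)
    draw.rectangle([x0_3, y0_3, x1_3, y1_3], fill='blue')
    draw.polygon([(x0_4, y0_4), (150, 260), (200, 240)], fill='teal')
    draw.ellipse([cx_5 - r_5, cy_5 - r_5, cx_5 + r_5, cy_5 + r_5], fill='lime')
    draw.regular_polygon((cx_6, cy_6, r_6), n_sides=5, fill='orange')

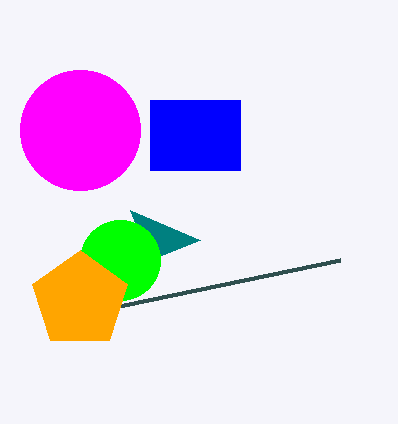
cx_1 = 80, cy_1 = 130, x1_2 = 340, y1_2 = 260, x0_3 = 150, y0_3 = 100, x1_3 = 240, y1_3 = 170, x0_4 = 130, y0_4 = 210, cx_5 = 120, cy_5 = 260, r_5 = 40, cx_6 = 80, cy_6 = 300, r_6 = 50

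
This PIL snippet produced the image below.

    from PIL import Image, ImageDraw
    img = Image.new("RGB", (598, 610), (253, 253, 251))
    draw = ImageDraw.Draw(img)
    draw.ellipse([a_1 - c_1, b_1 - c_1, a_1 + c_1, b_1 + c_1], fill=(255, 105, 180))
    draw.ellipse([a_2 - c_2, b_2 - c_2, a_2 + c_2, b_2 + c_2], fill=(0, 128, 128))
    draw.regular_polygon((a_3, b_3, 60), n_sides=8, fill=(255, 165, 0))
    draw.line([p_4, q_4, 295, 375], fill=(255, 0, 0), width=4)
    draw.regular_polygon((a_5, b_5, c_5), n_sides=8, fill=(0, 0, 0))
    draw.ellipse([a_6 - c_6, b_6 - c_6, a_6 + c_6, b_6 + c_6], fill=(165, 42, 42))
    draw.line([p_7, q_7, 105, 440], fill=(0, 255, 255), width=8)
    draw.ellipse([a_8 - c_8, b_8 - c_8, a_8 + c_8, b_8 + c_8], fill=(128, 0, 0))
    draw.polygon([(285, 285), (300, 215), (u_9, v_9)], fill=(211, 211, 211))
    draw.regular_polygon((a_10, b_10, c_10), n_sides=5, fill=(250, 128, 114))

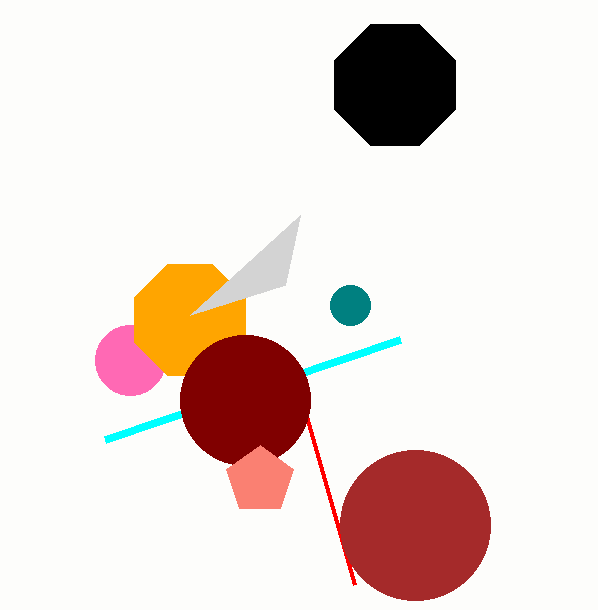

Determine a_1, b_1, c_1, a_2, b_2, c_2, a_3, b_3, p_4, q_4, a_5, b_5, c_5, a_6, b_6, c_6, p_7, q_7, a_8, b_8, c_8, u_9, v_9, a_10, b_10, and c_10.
a_1 = 130
b_1 = 360
c_1 = 35
a_2 = 350
b_2 = 305
c_2 = 20
a_3 = 190
b_3 = 320
p_4 = 355
q_4 = 585
a_5 = 395
b_5 = 85
c_5 = 65
a_6 = 415
b_6 = 525
c_6 = 75
p_7 = 400
q_7 = 340
a_8 = 245
b_8 = 400
c_8 = 65
u_9 = 190
v_9 = 315
a_10 = 260
b_10 = 480
c_10 = 35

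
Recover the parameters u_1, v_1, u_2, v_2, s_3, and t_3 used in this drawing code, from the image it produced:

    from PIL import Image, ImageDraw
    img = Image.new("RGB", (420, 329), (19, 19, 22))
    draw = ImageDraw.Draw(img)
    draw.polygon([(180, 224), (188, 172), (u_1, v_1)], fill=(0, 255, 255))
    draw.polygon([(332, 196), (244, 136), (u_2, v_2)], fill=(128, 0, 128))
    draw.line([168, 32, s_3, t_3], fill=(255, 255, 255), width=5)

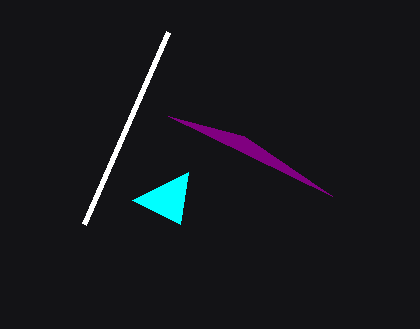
u_1 = 132
v_1 = 200
u_2 = 168
v_2 = 116
s_3 = 84
t_3 = 224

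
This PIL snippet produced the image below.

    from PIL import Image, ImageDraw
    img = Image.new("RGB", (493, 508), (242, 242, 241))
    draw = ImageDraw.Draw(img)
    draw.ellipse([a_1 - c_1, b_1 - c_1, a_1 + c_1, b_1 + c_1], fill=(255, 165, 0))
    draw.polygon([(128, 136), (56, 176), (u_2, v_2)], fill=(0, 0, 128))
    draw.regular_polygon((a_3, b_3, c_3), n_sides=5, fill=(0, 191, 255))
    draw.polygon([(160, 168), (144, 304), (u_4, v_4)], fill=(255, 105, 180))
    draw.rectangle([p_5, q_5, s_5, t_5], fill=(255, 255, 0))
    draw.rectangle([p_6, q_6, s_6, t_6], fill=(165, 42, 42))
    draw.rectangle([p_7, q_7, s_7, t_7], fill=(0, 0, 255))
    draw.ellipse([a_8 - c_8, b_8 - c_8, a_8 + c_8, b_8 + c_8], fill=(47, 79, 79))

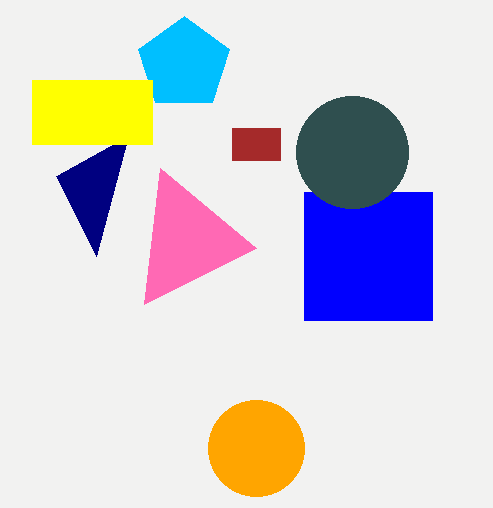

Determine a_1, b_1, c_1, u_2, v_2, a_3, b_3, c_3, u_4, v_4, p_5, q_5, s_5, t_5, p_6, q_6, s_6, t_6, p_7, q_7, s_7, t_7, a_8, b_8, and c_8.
a_1 = 256; b_1 = 448; c_1 = 48; u_2 = 96; v_2 = 256; a_3 = 184; b_3 = 64; c_3 = 48; u_4 = 256; v_4 = 248; p_5 = 32; q_5 = 80; s_5 = 152; t_5 = 144; p_6 = 232; q_6 = 128; s_6 = 280; t_6 = 160; p_7 = 304; q_7 = 192; s_7 = 432; t_7 = 320; a_8 = 352; b_8 = 152; c_8 = 56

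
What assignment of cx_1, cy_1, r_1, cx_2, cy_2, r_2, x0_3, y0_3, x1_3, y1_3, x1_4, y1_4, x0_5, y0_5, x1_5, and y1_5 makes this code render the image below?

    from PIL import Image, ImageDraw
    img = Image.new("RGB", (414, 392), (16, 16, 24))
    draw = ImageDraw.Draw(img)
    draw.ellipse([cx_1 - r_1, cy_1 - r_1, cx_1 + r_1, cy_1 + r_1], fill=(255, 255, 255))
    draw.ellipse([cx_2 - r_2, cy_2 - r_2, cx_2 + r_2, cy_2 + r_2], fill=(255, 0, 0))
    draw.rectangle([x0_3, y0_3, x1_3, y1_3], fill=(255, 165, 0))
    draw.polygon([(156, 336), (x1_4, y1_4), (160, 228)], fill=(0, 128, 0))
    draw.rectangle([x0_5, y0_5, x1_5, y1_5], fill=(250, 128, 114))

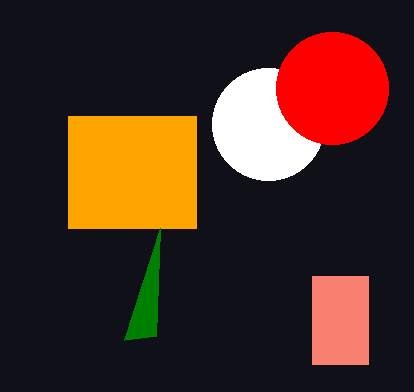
cx_1 = 268
cy_1 = 124
r_1 = 56
cx_2 = 332
cy_2 = 88
r_2 = 56
x0_3 = 68
y0_3 = 116
x1_3 = 196
y1_3 = 228
x1_4 = 124
y1_4 = 340
x0_5 = 312
y0_5 = 276
x1_5 = 368
y1_5 = 364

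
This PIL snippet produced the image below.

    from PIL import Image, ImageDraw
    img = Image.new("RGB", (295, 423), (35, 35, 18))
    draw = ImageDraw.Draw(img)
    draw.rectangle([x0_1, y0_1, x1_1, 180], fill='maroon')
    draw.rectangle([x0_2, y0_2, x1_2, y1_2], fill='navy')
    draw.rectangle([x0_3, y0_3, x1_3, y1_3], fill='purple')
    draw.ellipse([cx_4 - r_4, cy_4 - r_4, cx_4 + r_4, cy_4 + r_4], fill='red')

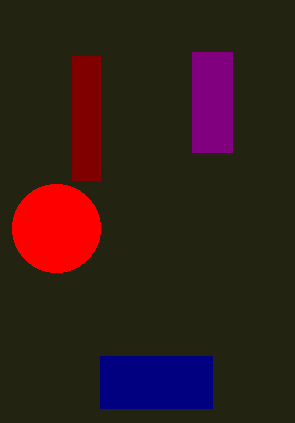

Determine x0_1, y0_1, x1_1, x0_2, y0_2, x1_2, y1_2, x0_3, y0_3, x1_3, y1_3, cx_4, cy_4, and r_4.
x0_1 = 72; y0_1 = 56; x1_1 = 100; x0_2 = 100; y0_2 = 356; x1_2 = 212; y1_2 = 408; x0_3 = 192; y0_3 = 52; x1_3 = 232; y1_3 = 152; cx_4 = 56; cy_4 = 228; r_4 = 44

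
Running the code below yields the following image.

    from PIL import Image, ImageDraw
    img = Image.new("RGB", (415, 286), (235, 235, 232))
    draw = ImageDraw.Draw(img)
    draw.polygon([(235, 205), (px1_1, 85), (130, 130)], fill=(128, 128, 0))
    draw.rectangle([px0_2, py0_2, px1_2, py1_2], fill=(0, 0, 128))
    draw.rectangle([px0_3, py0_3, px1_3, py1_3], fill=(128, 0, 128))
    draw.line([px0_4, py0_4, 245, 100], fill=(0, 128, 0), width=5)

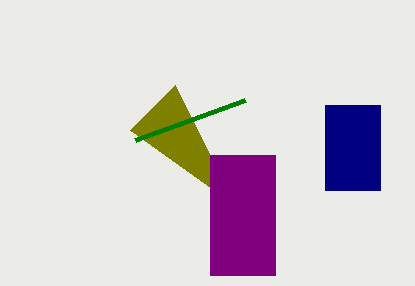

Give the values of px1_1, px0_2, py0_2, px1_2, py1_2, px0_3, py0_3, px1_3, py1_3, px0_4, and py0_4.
px1_1 = 175, px0_2 = 325, py0_2 = 105, px1_2 = 380, py1_2 = 190, px0_3 = 210, py0_3 = 155, px1_3 = 275, py1_3 = 275, px0_4 = 135, py0_4 = 140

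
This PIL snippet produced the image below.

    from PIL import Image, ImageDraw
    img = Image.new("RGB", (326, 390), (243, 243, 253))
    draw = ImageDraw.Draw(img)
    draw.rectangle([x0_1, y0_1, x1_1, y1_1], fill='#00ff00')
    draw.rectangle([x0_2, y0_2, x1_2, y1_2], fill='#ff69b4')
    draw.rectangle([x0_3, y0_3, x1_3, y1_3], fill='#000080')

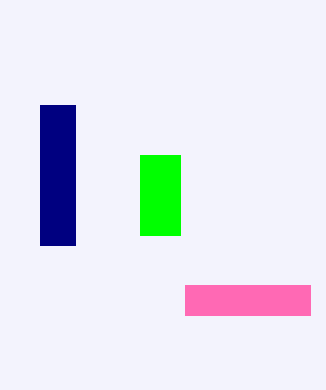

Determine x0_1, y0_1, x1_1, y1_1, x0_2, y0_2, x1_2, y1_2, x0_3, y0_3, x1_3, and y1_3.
x0_1 = 140, y0_1 = 155, x1_1 = 180, y1_1 = 235, x0_2 = 185, y0_2 = 285, x1_2 = 310, y1_2 = 315, x0_3 = 40, y0_3 = 105, x1_3 = 75, y1_3 = 245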